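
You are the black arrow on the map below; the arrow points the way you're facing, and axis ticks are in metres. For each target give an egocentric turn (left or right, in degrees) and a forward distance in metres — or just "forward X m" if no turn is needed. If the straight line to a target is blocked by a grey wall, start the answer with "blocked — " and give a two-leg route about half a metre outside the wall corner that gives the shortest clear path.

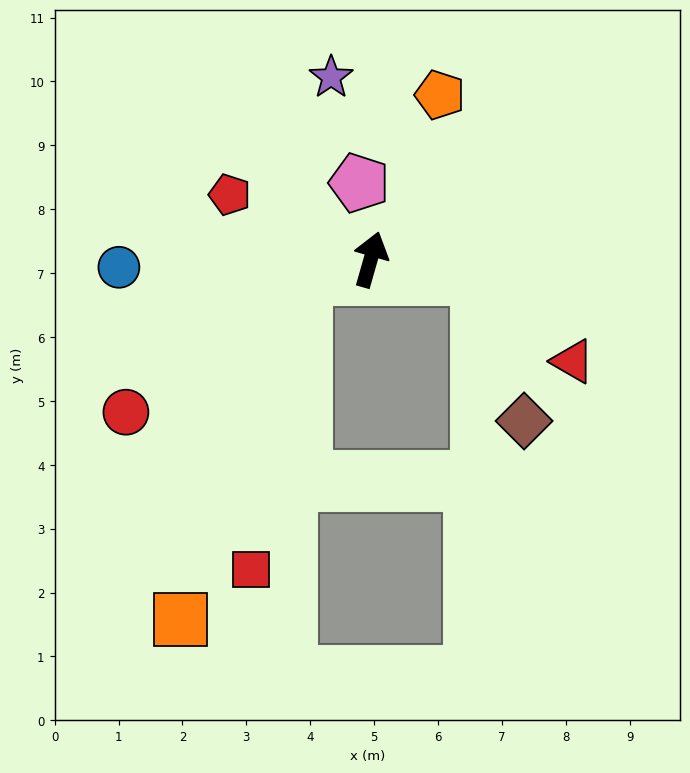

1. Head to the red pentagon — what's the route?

turn left 81°, forward 2.4 m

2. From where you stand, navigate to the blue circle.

turn left 108°, forward 3.9 m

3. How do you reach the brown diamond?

blocked — turn right 84°, forward 1.7 m, then turn right 62°, forward 2.3 m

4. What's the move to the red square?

blocked — turn left 122°, forward 1.1 m, then turn left 63°, forward 4.6 m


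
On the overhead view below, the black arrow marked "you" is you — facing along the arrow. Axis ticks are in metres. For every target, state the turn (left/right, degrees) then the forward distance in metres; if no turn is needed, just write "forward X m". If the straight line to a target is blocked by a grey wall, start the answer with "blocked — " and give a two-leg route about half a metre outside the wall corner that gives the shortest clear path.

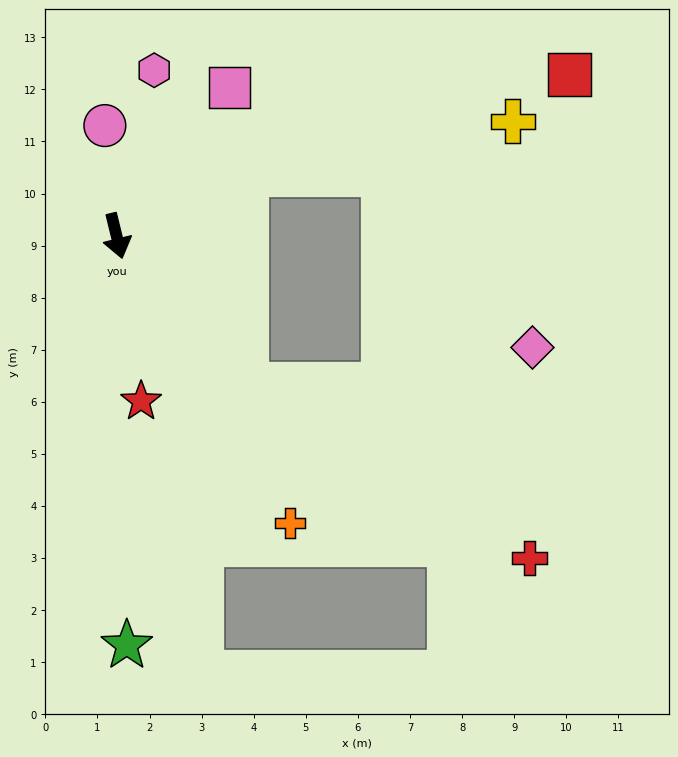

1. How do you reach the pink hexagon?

turn left 153°, forward 3.3 m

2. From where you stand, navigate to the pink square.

turn left 129°, forward 3.6 m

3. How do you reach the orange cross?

turn left 17°, forward 6.4 m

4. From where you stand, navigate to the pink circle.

turn left 172°, forward 2.1 m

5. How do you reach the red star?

turn right 5°, forward 3.2 m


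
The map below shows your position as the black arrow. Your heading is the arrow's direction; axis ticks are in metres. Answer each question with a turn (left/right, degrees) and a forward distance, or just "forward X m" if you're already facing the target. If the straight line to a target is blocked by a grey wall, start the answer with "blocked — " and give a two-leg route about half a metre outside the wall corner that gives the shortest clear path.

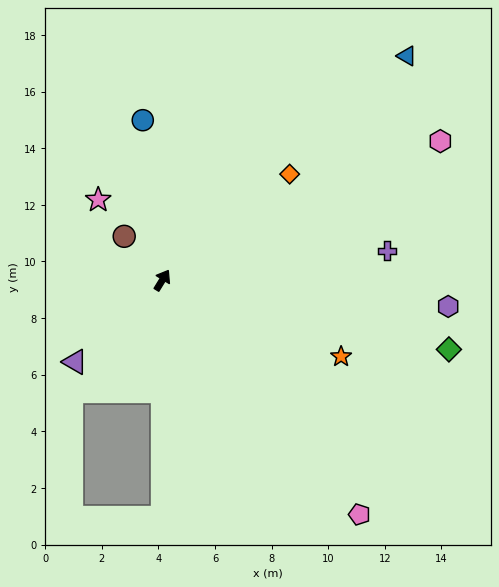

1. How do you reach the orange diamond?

turn right 19°, forward 5.9 m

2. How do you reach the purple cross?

turn right 51°, forward 8.0 m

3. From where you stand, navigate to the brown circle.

turn left 73°, forward 2.1 m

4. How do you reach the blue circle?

turn left 39°, forward 5.7 m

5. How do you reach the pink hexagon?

turn right 32°, forward 11.0 m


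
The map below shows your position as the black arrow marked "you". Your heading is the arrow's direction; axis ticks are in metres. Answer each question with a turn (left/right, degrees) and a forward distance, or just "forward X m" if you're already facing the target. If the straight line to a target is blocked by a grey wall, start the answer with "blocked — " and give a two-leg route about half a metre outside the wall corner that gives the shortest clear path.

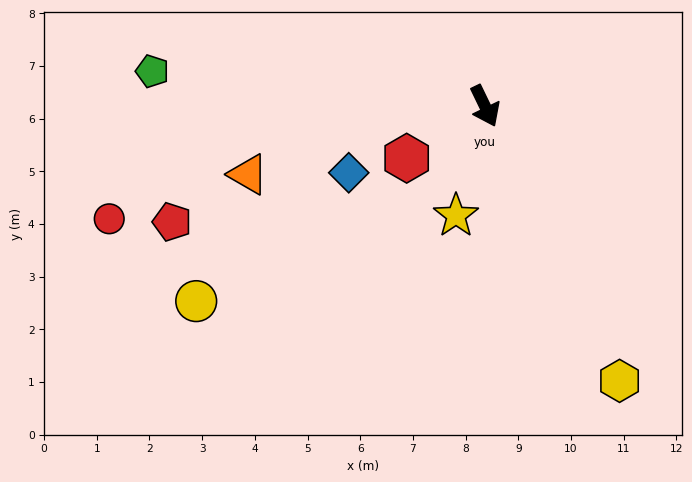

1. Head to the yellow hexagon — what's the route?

forward 5.8 m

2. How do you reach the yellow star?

turn right 41°, forward 2.1 m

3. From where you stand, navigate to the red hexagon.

turn right 82°, forward 1.8 m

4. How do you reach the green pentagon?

turn right 122°, forward 6.3 m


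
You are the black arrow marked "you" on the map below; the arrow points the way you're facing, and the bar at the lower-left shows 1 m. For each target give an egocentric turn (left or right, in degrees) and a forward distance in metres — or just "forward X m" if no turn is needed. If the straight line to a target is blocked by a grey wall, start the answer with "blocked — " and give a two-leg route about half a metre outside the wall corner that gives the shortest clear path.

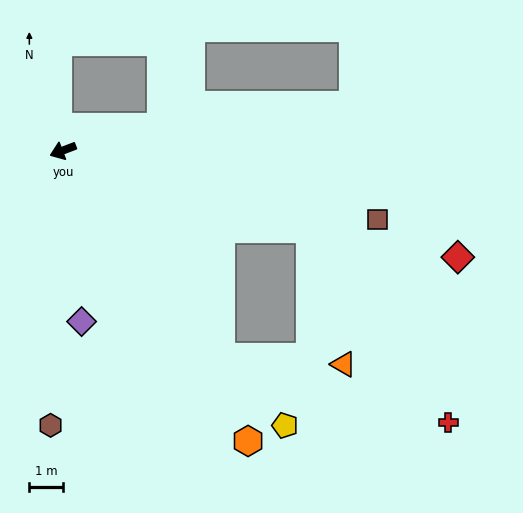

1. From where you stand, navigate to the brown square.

turn left 147°, forward 9.6 m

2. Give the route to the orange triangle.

blocked — turn left 107°, forward 7.8 m, then turn left 49°, forward 3.7 m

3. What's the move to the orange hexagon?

turn left 102°, forward 10.3 m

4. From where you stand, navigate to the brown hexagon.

turn left 67°, forward 8.2 m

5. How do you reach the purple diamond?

turn left 75°, forward 5.2 m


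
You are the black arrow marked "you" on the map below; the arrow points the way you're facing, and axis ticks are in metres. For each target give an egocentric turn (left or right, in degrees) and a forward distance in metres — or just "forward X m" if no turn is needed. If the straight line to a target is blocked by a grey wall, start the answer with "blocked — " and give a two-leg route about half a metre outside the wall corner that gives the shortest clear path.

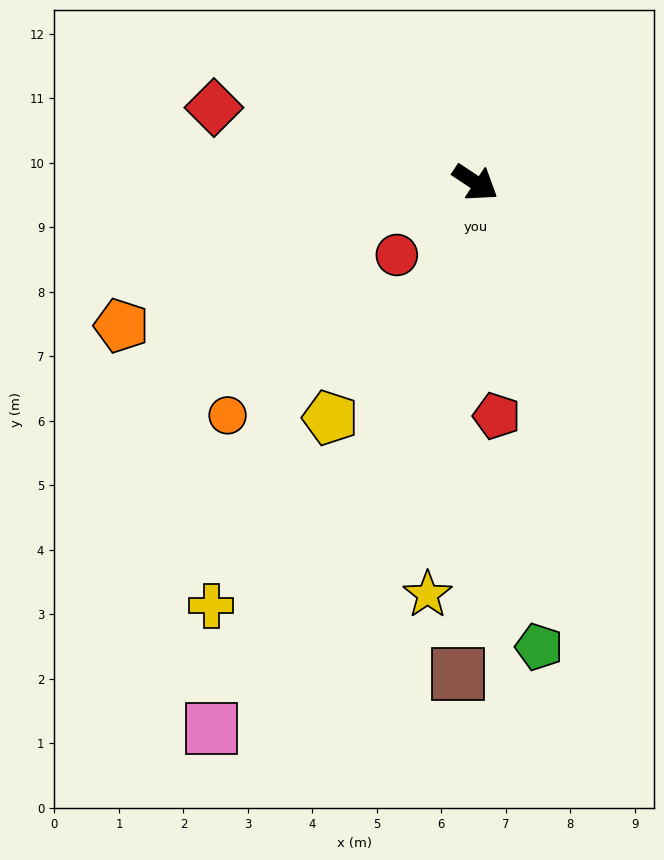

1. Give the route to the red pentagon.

turn right 51°, forward 3.6 m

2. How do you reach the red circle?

turn right 104°, forward 1.7 m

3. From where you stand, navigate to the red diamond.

turn right 162°, forward 4.2 m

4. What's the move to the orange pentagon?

turn right 124°, forward 5.9 m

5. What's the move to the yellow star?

turn right 63°, forward 6.4 m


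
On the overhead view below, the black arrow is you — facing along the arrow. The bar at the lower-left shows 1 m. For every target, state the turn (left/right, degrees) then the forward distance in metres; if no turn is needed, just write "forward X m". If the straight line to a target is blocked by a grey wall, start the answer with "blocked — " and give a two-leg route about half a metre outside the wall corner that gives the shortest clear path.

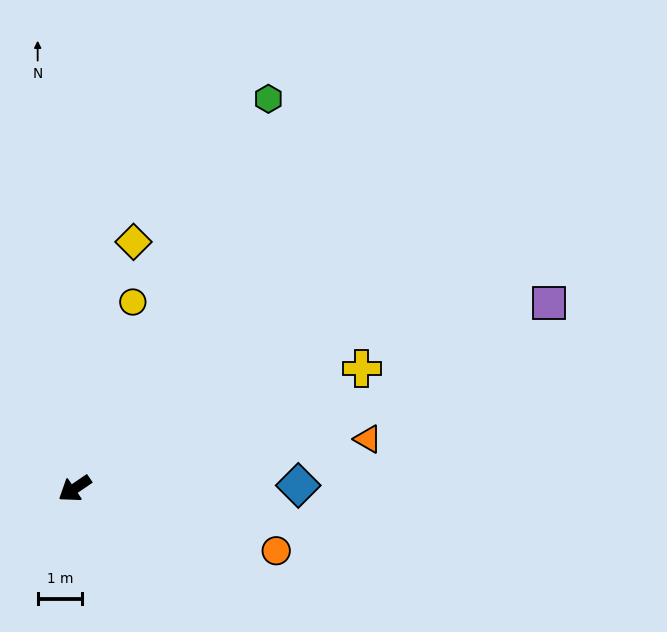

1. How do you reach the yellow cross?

turn left 168°, forward 7.0 m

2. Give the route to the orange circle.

turn left 129°, forward 4.7 m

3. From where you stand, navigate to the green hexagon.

turn right 151°, forward 9.8 m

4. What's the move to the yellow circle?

turn right 142°, forward 4.4 m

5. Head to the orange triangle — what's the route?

turn left 155°, forward 6.7 m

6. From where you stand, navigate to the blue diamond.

turn left 147°, forward 5.0 m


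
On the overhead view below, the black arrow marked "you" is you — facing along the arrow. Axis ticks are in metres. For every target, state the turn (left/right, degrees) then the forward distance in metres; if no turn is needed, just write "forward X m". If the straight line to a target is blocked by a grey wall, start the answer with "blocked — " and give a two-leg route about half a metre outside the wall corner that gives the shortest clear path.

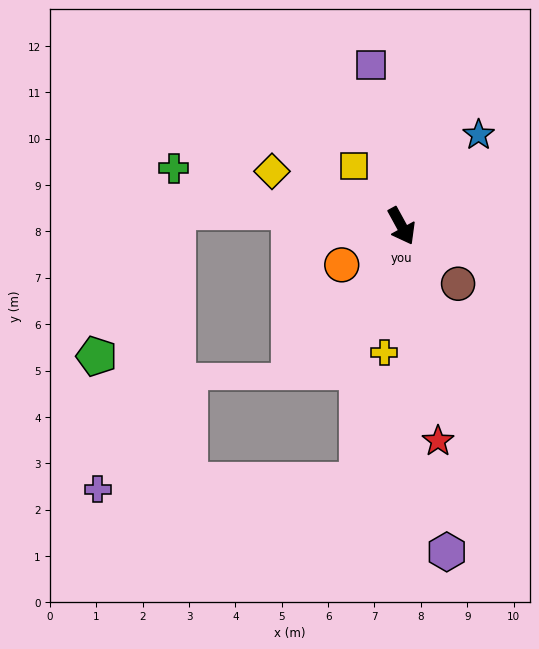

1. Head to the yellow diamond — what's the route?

turn right 142°, forward 3.0 m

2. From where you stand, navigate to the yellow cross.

turn right 36°, forward 2.8 m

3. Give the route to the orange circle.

turn right 86°, forward 1.5 m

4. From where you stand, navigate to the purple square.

turn left 162°, forward 3.5 m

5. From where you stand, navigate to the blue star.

turn left 111°, forward 2.6 m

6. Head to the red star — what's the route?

turn right 19°, forward 4.7 m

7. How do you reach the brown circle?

turn left 16°, forward 1.7 m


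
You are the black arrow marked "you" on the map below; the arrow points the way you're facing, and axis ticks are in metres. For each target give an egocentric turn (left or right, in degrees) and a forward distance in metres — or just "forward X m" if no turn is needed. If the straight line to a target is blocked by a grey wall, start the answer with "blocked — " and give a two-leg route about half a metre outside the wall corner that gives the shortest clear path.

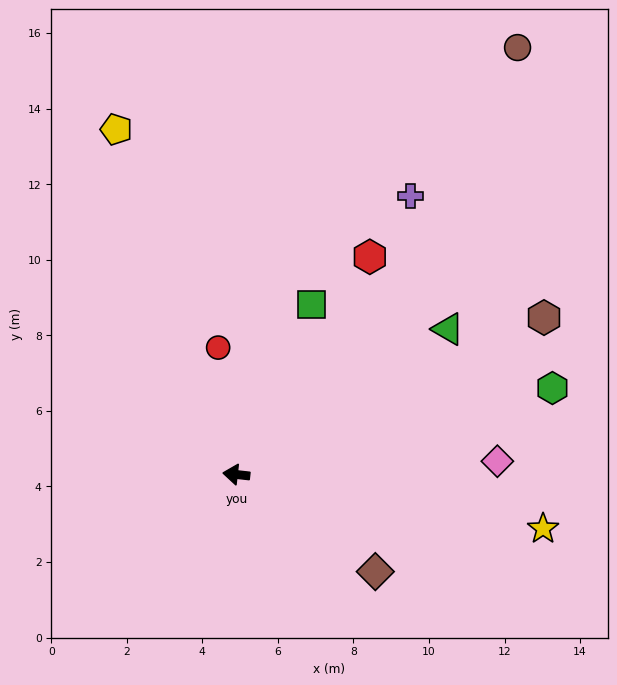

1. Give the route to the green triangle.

turn right 139°, forward 6.8 m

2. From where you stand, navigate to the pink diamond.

turn right 171°, forward 6.9 m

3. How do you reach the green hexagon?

turn right 158°, forward 8.7 m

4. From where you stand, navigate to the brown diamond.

turn left 151°, forward 4.5 m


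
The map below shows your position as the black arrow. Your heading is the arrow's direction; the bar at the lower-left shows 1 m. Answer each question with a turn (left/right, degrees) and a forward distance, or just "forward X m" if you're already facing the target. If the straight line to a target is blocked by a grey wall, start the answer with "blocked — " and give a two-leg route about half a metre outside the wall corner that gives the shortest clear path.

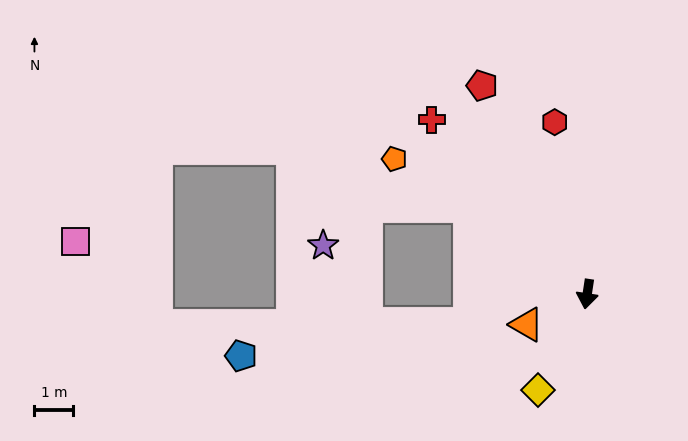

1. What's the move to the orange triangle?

turn right 55°, forward 1.7 m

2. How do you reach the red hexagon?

turn right 161°, forward 4.5 m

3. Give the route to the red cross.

turn right 130°, forward 6.0 m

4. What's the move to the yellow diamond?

turn right 19°, forward 2.8 m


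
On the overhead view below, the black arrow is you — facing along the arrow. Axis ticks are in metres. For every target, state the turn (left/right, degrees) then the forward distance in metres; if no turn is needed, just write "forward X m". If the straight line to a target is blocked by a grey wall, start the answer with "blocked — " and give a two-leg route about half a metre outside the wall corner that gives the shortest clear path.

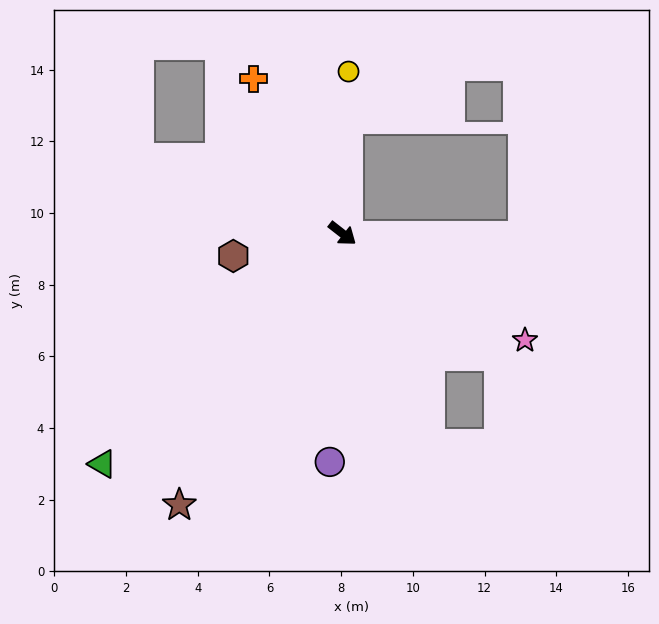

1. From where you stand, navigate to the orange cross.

turn left 158°, forward 5.0 m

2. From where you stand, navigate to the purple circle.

turn right 55°, forward 6.4 m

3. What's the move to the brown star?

turn right 83°, forward 8.8 m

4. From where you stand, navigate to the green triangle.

turn right 98°, forward 9.3 m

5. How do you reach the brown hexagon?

turn right 130°, forward 3.1 m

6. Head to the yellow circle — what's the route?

turn left 126°, forward 4.5 m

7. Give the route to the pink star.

turn left 8°, forward 5.9 m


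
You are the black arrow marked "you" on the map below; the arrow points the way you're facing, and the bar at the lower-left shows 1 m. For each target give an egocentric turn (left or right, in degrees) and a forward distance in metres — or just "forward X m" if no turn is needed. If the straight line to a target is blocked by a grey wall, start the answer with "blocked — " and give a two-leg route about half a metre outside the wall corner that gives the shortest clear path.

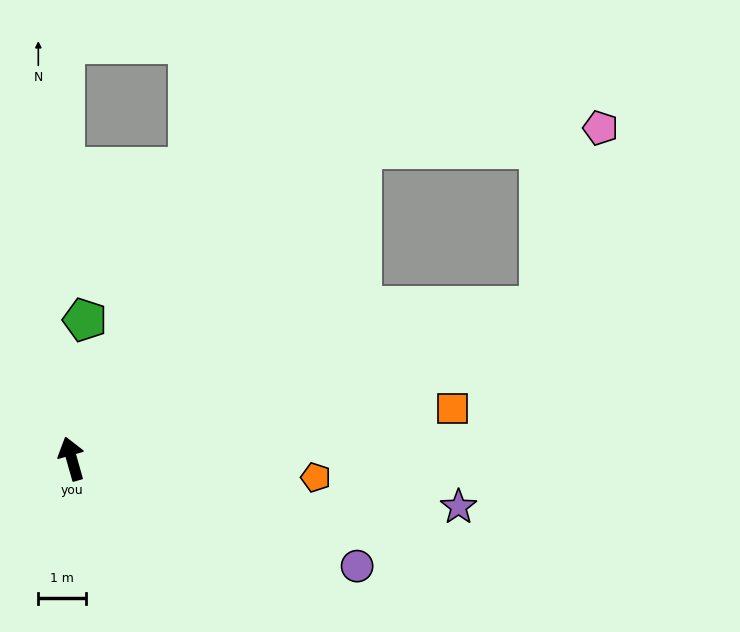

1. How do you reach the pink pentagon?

blocked — turn right 59°, forward 9.0 m, then turn right 42°, forward 5.1 m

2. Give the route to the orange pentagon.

turn right 110°, forward 5.2 m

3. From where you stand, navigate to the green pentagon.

turn right 21°, forward 2.9 m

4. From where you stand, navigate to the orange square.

turn right 98°, forward 8.1 m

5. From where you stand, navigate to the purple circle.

turn right 126°, forward 6.4 m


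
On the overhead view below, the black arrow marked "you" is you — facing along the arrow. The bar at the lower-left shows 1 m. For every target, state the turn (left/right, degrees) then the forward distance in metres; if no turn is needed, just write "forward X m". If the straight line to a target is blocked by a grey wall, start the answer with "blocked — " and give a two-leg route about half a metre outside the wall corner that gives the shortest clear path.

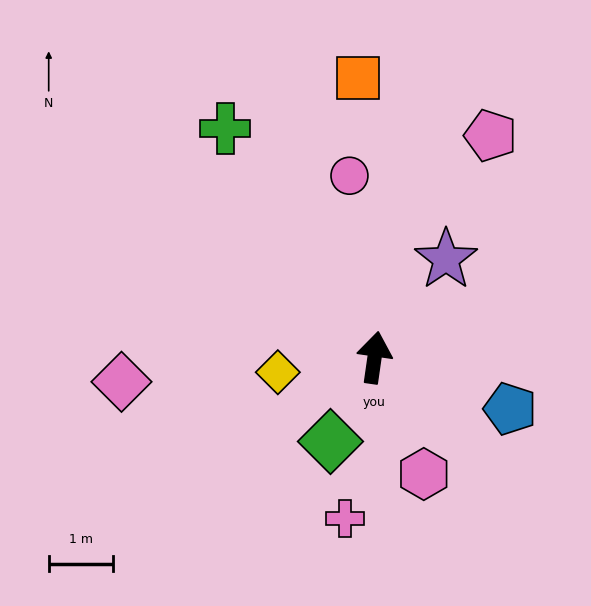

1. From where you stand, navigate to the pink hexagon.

turn right 149°, forward 2.0 m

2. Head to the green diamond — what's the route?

turn left 160°, forward 1.5 m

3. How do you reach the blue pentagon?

turn right 103°, forward 2.3 m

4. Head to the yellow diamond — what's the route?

turn left 107°, forward 1.5 m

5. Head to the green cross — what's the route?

turn left 41°, forward 4.2 m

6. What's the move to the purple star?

turn right 28°, forward 1.9 m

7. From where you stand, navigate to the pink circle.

turn left 16°, forward 2.8 m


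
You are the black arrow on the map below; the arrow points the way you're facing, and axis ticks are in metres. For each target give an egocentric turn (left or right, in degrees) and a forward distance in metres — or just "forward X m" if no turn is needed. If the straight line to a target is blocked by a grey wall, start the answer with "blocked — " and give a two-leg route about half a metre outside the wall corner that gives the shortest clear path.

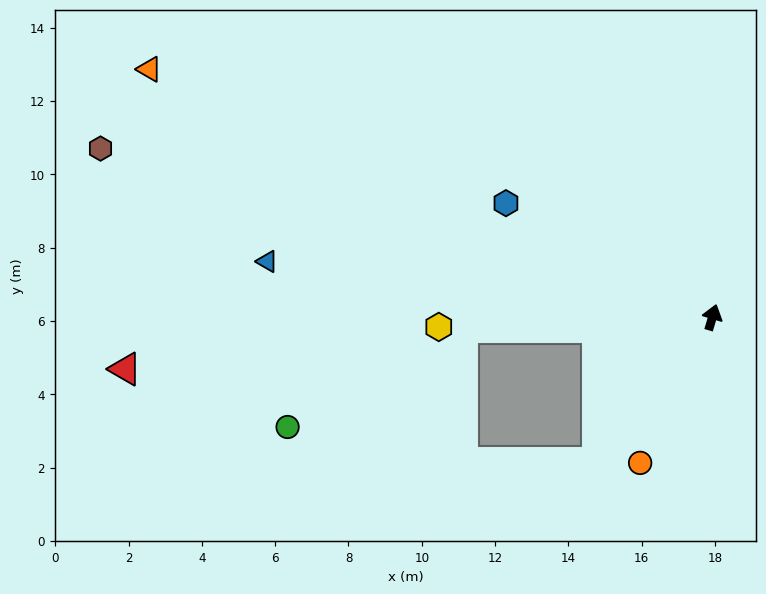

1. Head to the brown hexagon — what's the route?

turn left 91°, forward 17.3 m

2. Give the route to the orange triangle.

turn left 83°, forward 16.8 m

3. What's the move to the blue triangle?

turn left 99°, forward 12.2 m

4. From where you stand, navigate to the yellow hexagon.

turn left 109°, forward 7.5 m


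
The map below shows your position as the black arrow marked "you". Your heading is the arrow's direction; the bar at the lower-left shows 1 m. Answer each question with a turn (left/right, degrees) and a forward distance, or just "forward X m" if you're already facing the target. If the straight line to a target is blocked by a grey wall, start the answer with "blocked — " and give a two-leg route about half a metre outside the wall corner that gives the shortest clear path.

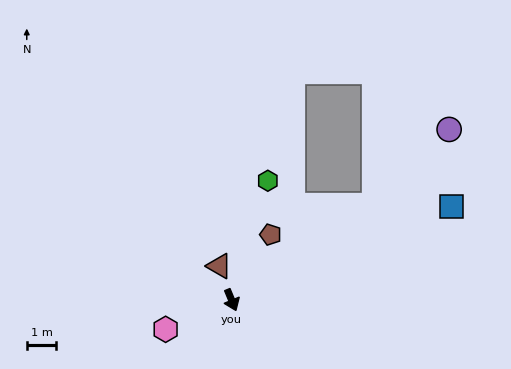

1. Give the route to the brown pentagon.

turn left 127°, forward 2.6 m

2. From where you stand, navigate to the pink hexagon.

turn right 89°, forward 2.4 m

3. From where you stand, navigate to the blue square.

turn left 91°, forward 8.1 m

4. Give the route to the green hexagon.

turn left 141°, forward 4.2 m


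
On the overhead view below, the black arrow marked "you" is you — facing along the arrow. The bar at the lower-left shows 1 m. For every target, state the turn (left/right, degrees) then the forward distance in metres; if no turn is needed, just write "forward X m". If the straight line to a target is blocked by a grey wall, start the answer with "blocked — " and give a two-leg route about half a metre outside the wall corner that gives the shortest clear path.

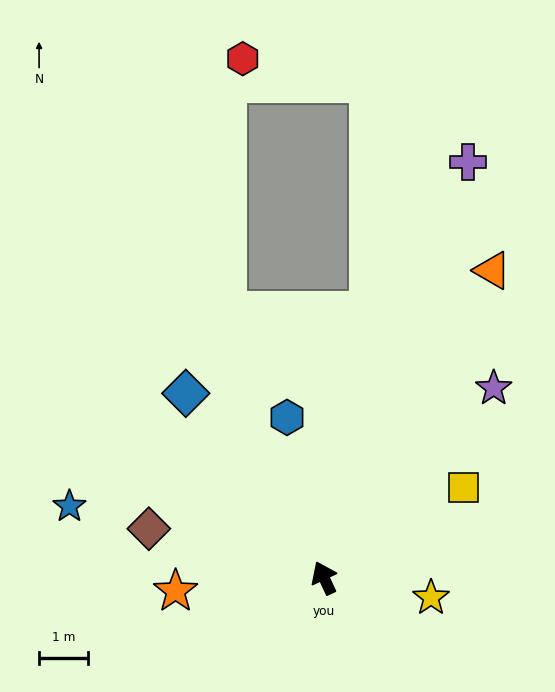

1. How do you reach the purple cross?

turn right 44°, forward 9.0 m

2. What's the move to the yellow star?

turn right 125°, forward 2.2 m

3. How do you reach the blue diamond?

turn left 12°, forward 4.7 m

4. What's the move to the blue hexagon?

turn right 12°, forward 3.4 m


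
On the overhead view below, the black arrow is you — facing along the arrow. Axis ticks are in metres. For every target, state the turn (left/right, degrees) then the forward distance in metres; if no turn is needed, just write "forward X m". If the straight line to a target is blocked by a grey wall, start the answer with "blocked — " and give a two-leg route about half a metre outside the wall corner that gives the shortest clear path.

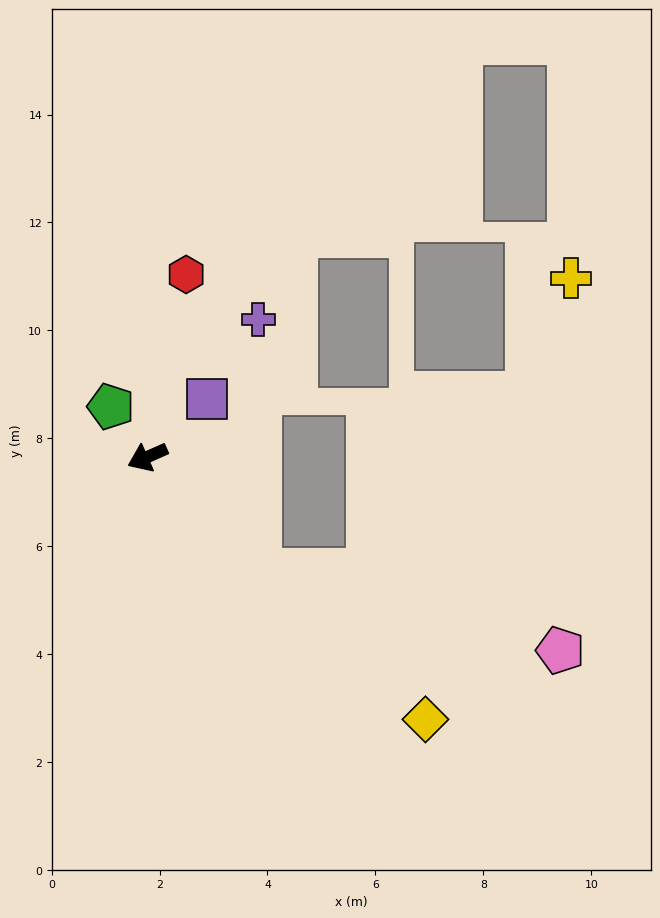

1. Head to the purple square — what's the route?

turn right 160°, forward 1.5 m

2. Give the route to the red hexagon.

turn right 126°, forward 3.5 m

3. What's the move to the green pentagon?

turn right 78°, forward 1.2 m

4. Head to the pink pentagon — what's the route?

blocked — turn left 110°, forward 3.0 m, then turn left 31°, forward 5.8 m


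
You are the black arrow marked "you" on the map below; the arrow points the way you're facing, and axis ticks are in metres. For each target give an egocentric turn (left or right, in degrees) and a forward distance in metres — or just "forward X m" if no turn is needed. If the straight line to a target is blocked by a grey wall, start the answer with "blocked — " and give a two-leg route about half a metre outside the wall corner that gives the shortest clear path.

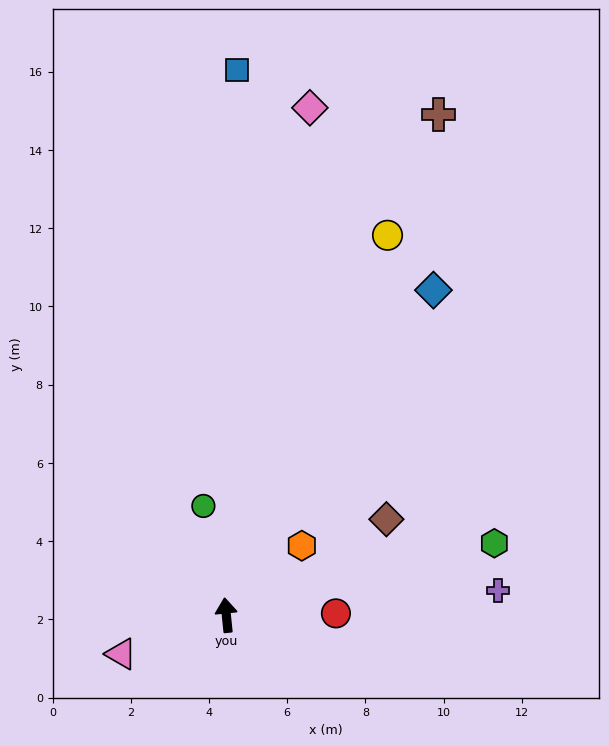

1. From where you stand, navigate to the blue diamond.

turn right 38°, forward 9.9 m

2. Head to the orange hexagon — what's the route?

turn right 53°, forward 2.6 m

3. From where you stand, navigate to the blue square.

turn right 7°, forward 14.0 m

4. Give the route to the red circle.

turn right 95°, forward 2.8 m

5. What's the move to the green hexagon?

turn right 81°, forward 7.1 m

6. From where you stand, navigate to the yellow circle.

turn right 29°, forward 10.6 m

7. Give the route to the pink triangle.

turn left 104°, forward 2.9 m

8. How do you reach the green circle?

turn left 6°, forward 2.9 m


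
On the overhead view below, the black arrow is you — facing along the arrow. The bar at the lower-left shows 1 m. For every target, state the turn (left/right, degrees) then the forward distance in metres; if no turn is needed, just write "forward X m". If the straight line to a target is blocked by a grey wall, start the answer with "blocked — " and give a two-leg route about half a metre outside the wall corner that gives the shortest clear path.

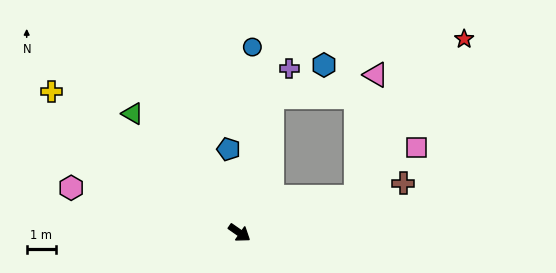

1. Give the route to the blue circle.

turn left 121°, forward 6.4 m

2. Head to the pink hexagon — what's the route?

turn right 160°, forward 6.0 m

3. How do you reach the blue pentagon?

turn left 132°, forward 2.9 m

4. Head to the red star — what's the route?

blocked — turn left 52°, forward 4.2 m, then turn left 39°, forward 6.6 m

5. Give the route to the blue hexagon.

blocked — turn left 111°, forward 4.8 m, then turn right 45°, forward 2.1 m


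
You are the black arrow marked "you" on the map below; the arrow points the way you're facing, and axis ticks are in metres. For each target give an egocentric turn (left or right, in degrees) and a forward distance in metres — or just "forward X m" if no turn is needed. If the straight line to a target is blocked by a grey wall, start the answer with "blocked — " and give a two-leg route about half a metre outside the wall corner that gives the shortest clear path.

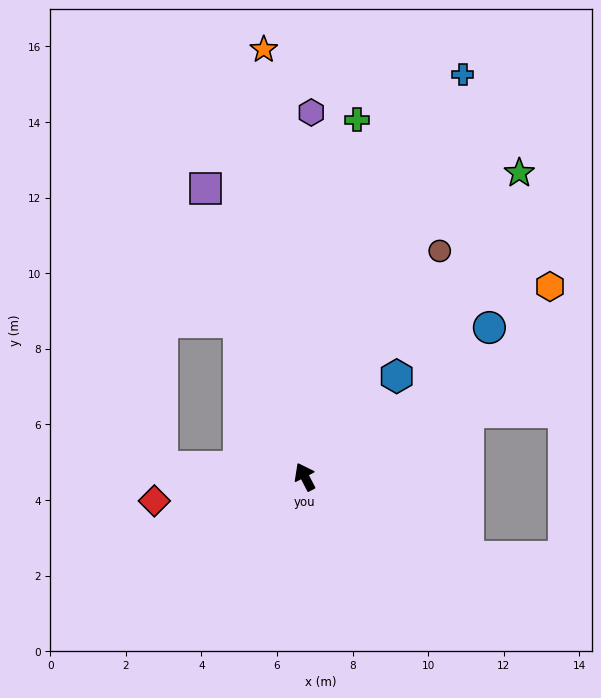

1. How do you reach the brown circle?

turn right 58°, forward 7.0 m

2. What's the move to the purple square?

turn right 8°, forward 8.1 m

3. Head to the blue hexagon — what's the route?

turn right 70°, forward 3.6 m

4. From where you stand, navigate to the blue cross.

turn right 49°, forward 11.4 m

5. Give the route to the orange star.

turn right 22°, forward 11.4 m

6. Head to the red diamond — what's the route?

turn left 72°, forward 4.0 m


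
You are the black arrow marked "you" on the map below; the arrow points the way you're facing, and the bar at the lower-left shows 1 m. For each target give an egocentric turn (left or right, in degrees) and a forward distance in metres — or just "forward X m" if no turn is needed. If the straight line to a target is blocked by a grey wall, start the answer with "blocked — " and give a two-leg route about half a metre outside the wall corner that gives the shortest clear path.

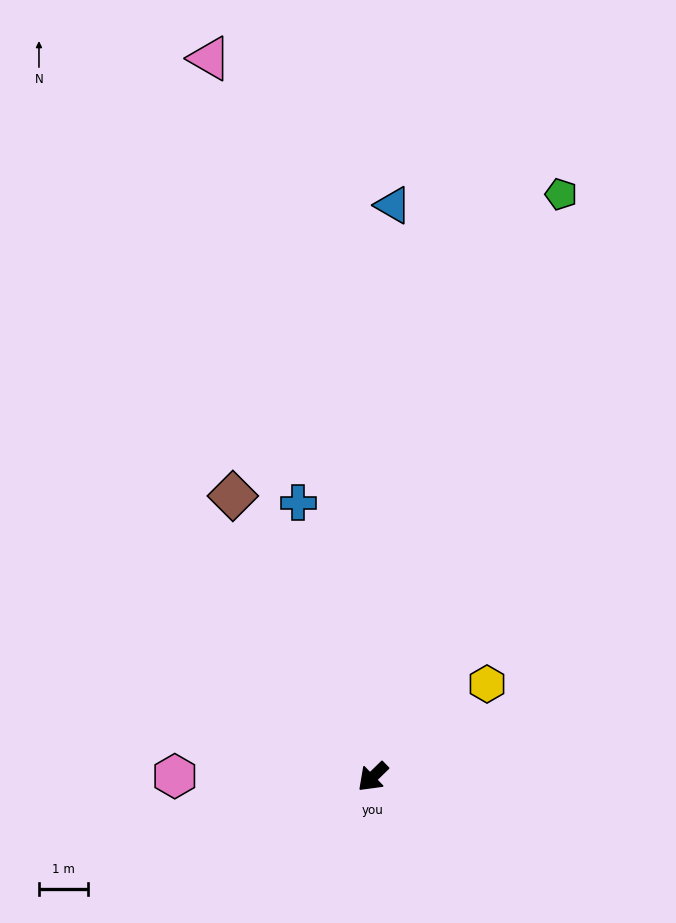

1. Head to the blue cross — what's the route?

turn right 119°, forward 5.8 m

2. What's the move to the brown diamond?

turn right 108°, forward 6.4 m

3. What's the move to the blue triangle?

turn right 136°, forward 11.7 m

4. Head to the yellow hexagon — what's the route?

turn left 175°, forward 3.0 m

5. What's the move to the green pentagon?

turn right 152°, forward 12.5 m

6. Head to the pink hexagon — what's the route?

turn right 44°, forward 4.0 m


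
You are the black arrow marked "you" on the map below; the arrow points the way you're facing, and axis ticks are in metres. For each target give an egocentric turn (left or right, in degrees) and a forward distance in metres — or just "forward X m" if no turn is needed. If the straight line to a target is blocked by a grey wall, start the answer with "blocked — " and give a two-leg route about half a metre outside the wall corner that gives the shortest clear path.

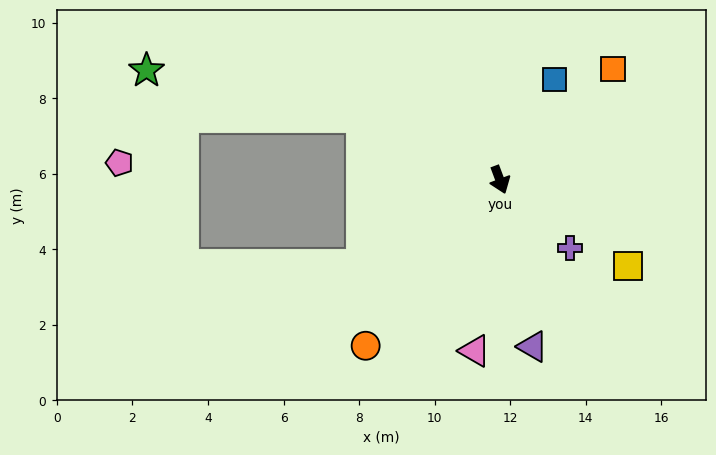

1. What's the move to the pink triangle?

turn right 29°, forward 4.6 m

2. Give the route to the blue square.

turn left 131°, forward 3.0 m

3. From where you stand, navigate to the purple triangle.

turn right 9°, forward 4.5 m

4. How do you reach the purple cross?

turn left 25°, forward 2.6 m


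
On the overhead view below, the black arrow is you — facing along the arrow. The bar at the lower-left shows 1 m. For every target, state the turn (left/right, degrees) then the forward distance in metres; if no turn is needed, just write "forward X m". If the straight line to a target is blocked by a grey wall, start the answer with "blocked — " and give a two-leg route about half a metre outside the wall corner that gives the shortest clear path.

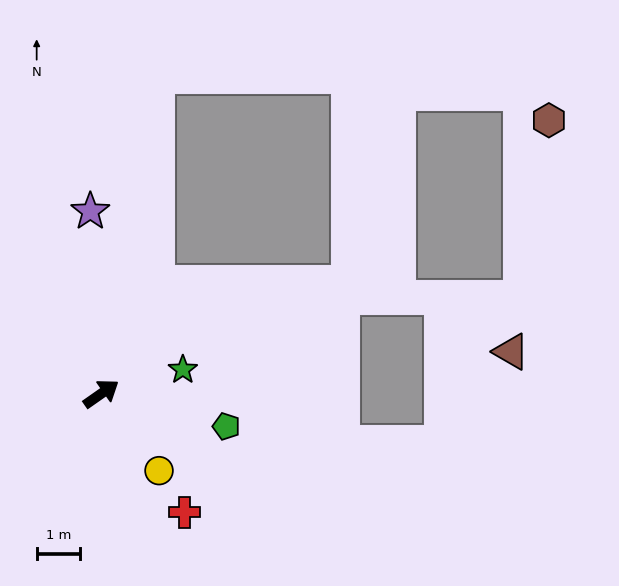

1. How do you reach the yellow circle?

turn right 88°, forward 2.2 m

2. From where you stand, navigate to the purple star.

turn left 58°, forward 4.2 m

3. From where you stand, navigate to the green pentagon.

turn right 50°, forward 3.0 m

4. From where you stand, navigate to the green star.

turn right 19°, forward 1.9 m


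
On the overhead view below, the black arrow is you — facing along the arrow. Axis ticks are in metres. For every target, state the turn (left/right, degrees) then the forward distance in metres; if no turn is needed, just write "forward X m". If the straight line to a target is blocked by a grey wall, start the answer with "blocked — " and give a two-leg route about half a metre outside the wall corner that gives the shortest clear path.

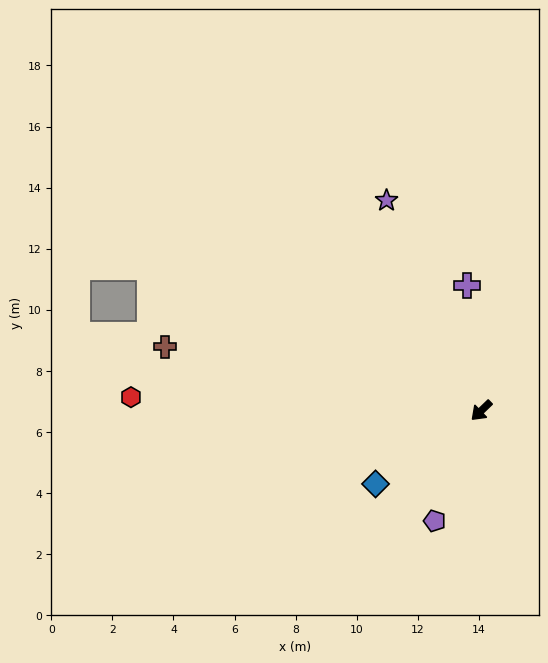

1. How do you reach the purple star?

turn right 110°, forward 7.5 m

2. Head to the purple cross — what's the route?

turn right 127°, forward 4.1 m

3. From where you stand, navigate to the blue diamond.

turn right 9°, forward 4.2 m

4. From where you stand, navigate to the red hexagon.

turn right 46°, forward 11.5 m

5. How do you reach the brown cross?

turn right 55°, forward 10.6 m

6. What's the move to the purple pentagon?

turn left 23°, forward 3.9 m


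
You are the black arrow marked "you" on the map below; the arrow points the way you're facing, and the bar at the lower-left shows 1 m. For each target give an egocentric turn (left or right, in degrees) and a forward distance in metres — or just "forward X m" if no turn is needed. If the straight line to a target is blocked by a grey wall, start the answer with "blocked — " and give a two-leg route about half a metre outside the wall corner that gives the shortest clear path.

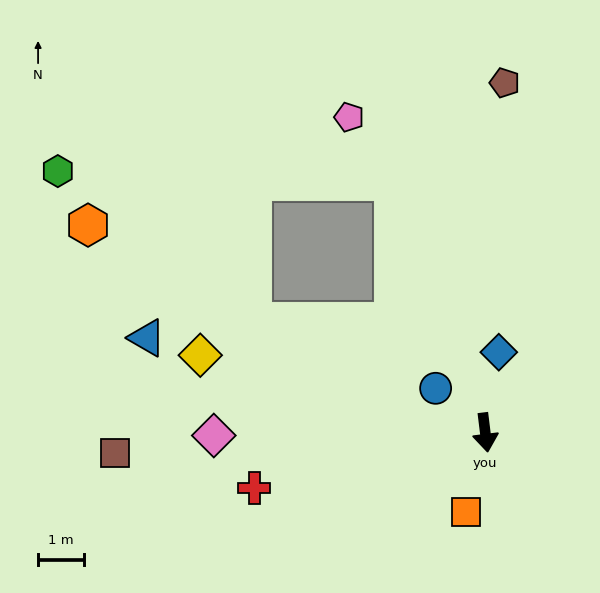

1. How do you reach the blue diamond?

turn left 163°, forward 1.8 m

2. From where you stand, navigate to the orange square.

turn right 21°, forward 1.8 m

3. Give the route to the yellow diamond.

turn right 112°, forward 6.4 m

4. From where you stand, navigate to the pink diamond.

turn right 96°, forward 5.9 m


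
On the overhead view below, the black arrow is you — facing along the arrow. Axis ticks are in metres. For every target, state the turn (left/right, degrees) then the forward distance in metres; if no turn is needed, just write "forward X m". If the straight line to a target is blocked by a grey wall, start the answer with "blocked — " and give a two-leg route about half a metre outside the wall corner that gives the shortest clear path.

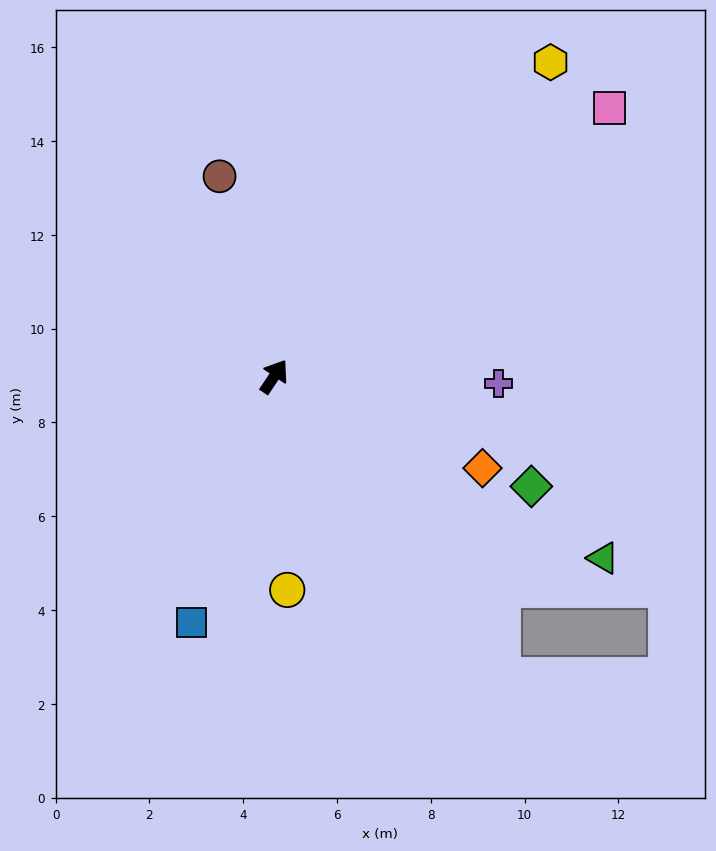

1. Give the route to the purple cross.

turn right 58°, forward 4.8 m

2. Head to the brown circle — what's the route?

turn left 49°, forward 4.4 m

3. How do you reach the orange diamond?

turn right 80°, forward 4.9 m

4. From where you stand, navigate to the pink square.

turn right 18°, forward 9.2 m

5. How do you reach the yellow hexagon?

turn right 7°, forward 8.9 m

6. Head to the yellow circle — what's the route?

turn right 143°, forward 4.6 m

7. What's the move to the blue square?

turn right 165°, forward 5.5 m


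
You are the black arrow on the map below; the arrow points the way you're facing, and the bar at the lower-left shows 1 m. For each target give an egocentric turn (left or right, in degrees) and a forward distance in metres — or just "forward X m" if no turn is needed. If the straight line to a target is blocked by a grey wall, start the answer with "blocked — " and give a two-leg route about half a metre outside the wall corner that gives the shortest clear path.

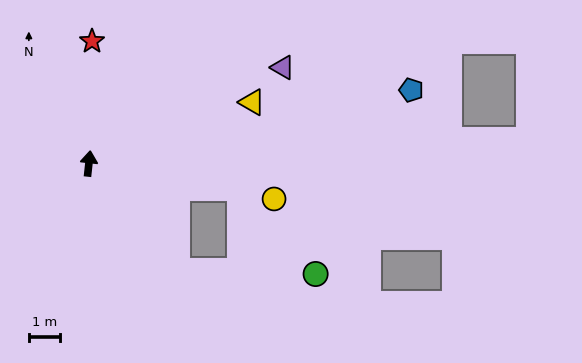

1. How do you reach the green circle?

blocked — turn right 93°, forward 5.0 m, then turn right 39°, forward 3.7 m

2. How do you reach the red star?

turn left 5°, forward 4.0 m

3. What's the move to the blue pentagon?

turn right 71°, forward 10.8 m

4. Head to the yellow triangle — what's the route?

turn right 63°, forward 5.7 m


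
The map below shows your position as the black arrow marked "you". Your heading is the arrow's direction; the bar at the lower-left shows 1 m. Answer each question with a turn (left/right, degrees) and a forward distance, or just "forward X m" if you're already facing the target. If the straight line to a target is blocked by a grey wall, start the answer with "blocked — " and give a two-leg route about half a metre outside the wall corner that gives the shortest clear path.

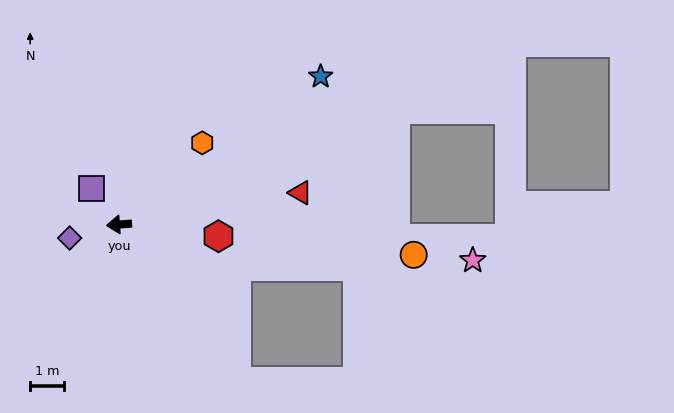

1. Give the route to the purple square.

turn right 57°, forward 1.4 m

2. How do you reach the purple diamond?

turn left 11°, forward 1.5 m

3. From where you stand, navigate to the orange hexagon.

turn right 140°, forward 3.5 m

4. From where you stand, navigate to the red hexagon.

turn left 169°, forward 3.0 m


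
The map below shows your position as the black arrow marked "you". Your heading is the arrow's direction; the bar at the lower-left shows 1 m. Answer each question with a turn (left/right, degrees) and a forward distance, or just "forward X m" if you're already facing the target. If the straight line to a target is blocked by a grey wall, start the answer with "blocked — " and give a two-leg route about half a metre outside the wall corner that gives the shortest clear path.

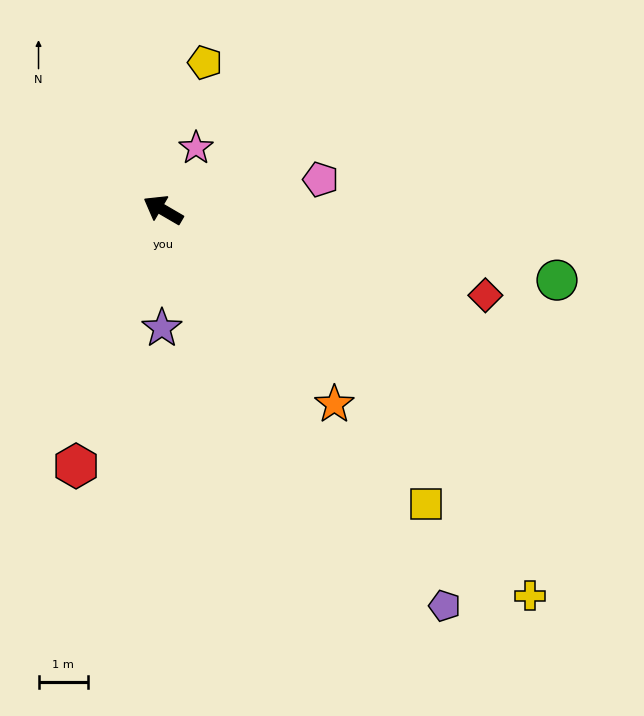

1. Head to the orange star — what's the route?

turn left 162°, forward 5.3 m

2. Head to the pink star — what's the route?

turn right 88°, forward 1.4 m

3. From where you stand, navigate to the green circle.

turn right 160°, forward 8.2 m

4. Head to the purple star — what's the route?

turn left 120°, forward 2.4 m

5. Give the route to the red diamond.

turn right 165°, forward 6.8 m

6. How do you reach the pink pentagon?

turn right 139°, forward 3.3 m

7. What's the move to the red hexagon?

turn left 101°, forward 5.5 m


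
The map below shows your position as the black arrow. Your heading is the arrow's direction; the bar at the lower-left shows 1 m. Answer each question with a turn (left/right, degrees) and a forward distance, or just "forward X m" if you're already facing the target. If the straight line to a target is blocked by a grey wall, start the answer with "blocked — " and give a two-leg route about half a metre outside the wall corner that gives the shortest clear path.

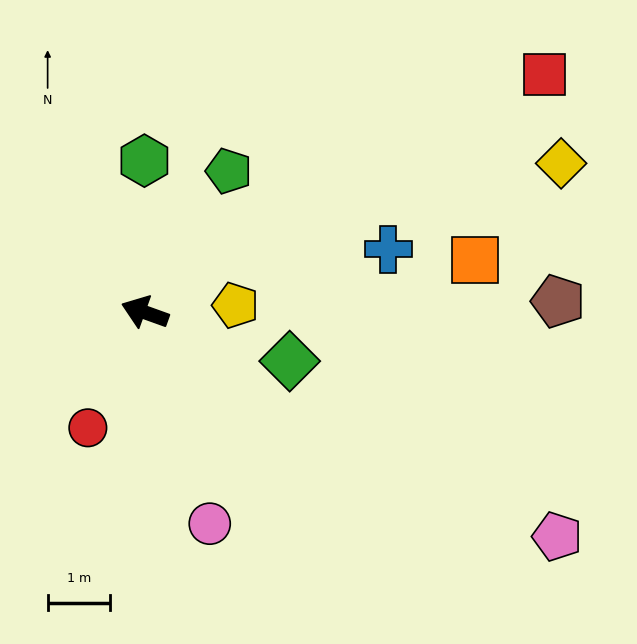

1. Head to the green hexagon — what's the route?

turn right 70°, forward 2.4 m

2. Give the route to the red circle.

turn left 83°, forward 2.1 m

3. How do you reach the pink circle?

turn left 127°, forward 3.5 m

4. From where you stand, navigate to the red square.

turn right 129°, forward 7.4 m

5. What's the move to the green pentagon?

turn right 101°, forward 2.6 m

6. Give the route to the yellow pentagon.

turn right 156°, forward 1.5 m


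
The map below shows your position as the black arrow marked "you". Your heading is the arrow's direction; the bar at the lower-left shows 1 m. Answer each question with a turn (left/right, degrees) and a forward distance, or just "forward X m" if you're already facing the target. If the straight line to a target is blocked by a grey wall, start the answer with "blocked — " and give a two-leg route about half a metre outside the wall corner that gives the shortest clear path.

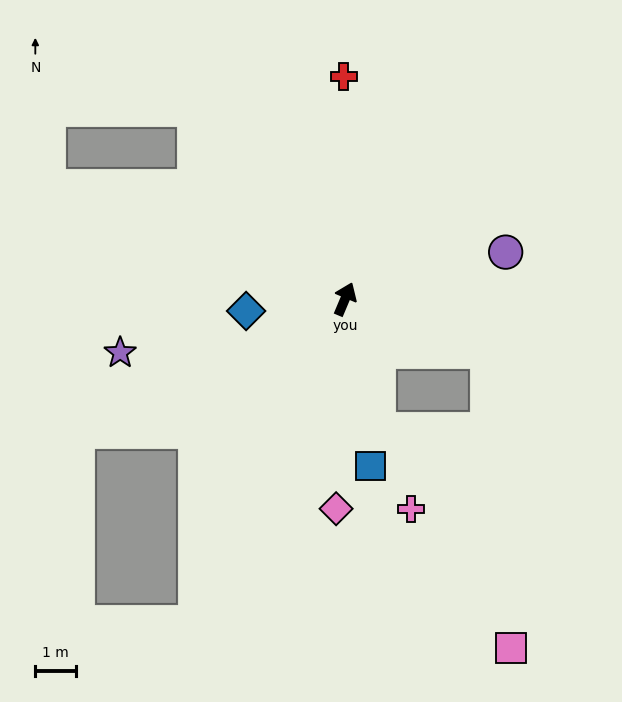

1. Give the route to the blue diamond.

turn left 120°, forward 2.5 m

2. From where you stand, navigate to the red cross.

turn left 23°, forward 5.5 m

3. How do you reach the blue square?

turn right 149°, forward 4.2 m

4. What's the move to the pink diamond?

turn right 160°, forward 5.2 m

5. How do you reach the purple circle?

turn right 51°, forward 4.2 m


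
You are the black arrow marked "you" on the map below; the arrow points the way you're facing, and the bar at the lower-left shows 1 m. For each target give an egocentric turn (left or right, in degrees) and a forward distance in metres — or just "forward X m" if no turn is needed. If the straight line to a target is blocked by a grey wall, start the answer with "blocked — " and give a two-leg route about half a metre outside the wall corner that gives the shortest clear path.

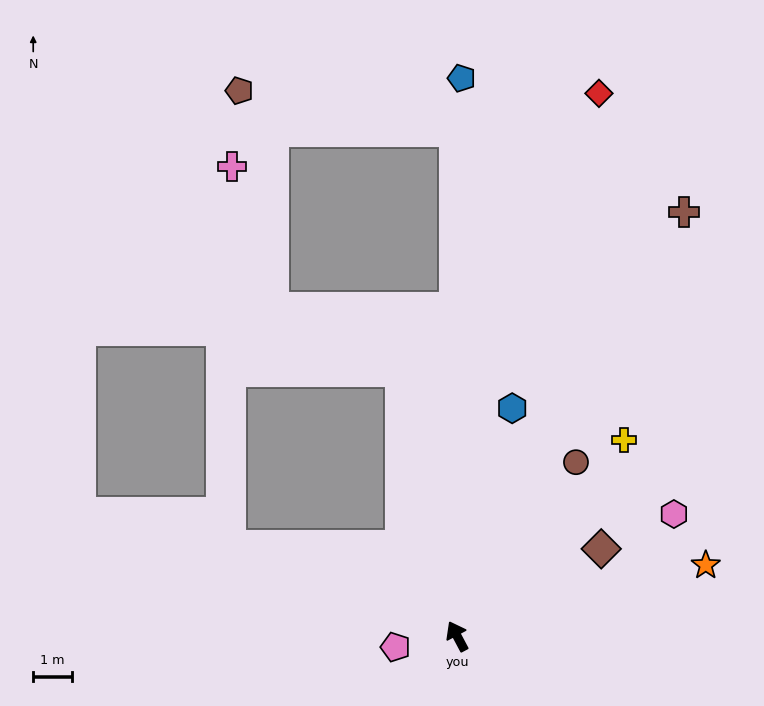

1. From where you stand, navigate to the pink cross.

blocked — turn left 41°, forward 6.4 m, then turn right 69°, forward 9.9 m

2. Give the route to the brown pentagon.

blocked — turn right 28°, forward 13.1 m, then turn left 80°, forward 5.7 m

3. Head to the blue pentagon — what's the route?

turn right 28°, forward 14.5 m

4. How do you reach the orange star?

turn right 102°, forward 6.7 m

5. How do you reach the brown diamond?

turn right 87°, forward 4.4 m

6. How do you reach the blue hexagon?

turn right 42°, forward 6.1 m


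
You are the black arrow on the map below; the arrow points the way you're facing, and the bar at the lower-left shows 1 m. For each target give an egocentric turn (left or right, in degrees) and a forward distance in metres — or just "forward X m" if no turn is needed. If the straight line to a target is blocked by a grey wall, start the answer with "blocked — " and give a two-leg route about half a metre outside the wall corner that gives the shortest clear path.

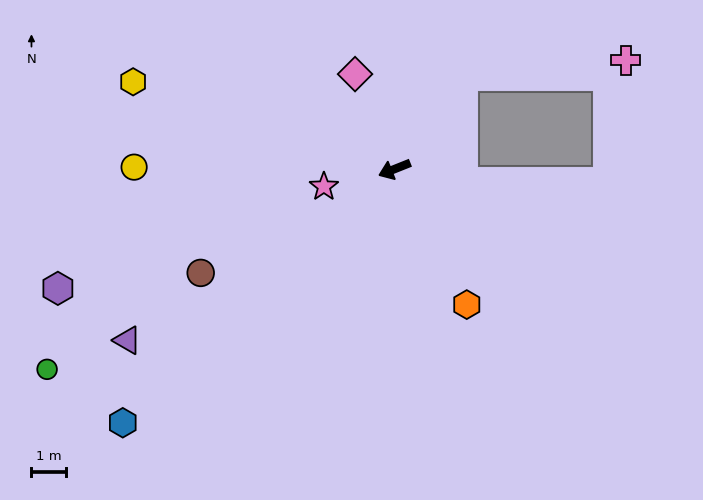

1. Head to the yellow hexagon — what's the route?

turn right 40°, forward 7.9 m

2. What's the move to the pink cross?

blocked — turn right 149°, forward 3.3 m, then turn right 47°, forward 4.7 m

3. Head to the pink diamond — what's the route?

turn right 89°, forward 3.0 m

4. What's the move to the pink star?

turn right 8°, forward 2.1 m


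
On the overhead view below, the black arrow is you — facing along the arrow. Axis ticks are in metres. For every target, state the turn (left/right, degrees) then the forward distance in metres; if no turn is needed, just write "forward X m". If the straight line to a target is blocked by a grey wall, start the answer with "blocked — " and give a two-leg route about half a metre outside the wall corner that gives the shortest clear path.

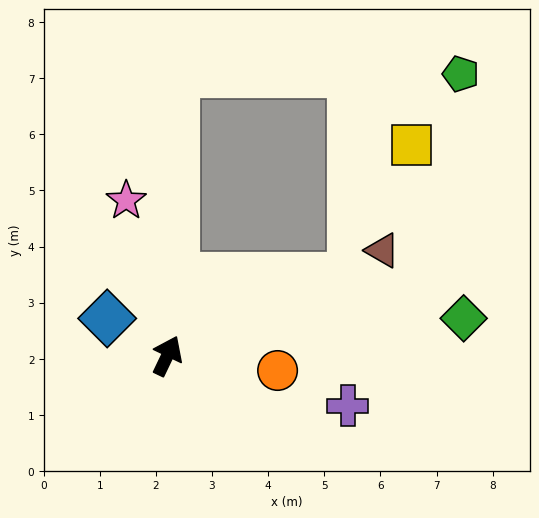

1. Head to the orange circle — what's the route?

turn right 72°, forward 2.0 m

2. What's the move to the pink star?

turn left 40°, forward 2.9 m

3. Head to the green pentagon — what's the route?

blocked — turn left 24°, forward 5.0 m, then turn right 89°, forward 5.1 m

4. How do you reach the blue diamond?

turn left 84°, forward 1.3 m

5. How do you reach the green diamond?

turn right 57°, forward 5.3 m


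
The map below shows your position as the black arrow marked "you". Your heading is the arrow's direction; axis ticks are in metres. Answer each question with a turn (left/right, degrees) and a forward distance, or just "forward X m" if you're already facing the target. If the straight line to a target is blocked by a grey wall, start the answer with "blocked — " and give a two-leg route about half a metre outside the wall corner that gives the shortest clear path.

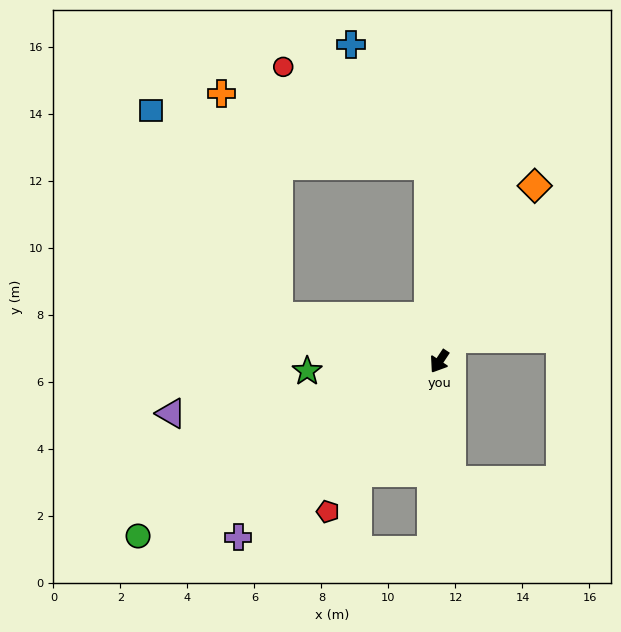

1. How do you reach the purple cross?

turn right 15°, forward 8.0 m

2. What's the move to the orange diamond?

turn right 175°, forward 6.0 m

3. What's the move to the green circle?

turn right 26°, forward 10.4 m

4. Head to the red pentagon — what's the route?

turn right 3°, forward 5.6 m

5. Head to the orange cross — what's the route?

blocked — turn right 72°, forward 5.0 m, then turn right 60°, forward 6.9 m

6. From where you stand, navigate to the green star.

turn right 52°, forward 4.0 m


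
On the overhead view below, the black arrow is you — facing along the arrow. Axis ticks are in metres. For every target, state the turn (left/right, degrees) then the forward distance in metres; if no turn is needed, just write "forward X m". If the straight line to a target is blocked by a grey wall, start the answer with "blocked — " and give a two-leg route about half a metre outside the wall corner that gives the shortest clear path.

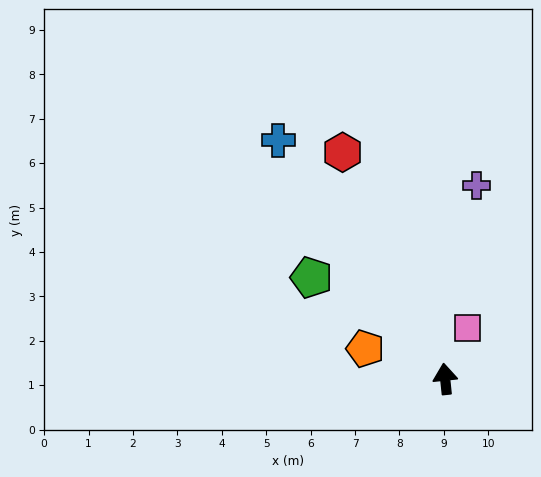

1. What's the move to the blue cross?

turn left 29°, forward 6.6 m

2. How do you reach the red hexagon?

turn left 18°, forward 5.6 m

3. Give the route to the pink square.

turn right 29°, forward 1.2 m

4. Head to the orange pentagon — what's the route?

turn left 63°, forward 1.9 m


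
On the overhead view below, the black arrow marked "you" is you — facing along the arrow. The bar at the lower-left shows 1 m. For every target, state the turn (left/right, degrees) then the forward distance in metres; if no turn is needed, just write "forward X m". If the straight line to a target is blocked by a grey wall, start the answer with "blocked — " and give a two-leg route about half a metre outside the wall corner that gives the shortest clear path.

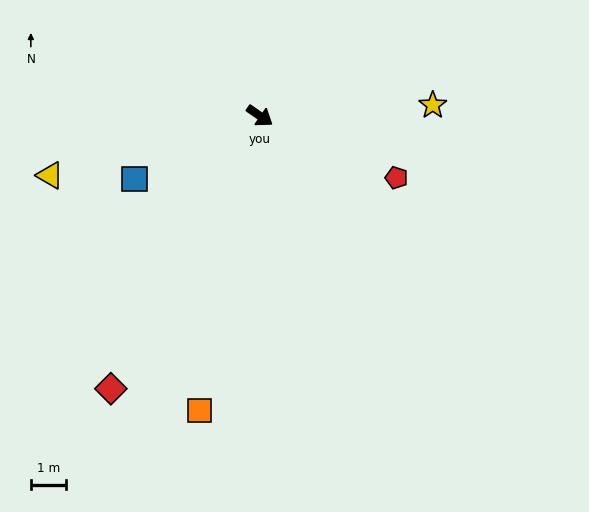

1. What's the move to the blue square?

turn right 118°, forward 4.0 m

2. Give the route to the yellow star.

turn left 38°, forward 4.9 m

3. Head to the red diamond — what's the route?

turn right 84°, forward 8.8 m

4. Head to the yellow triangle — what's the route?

turn right 129°, forward 6.2 m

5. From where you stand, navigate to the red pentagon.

turn left 10°, forward 4.2 m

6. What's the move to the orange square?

turn right 67°, forward 8.5 m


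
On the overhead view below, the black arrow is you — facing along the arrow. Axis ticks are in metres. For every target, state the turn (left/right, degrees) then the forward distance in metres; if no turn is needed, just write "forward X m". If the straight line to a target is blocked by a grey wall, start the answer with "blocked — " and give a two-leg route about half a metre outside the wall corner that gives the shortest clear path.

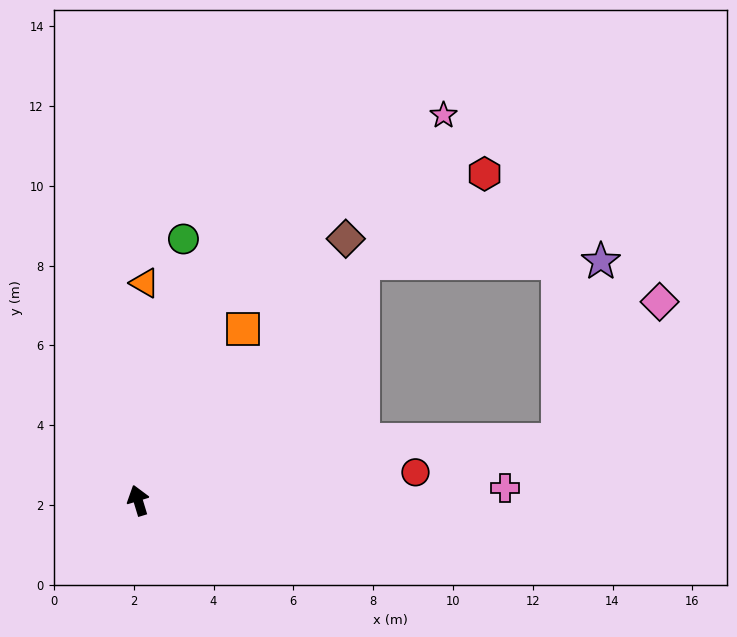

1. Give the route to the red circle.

turn right 101°, forward 7.0 m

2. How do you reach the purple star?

blocked — turn right 60°, forward 8.2 m, then turn right 46°, forward 6.0 m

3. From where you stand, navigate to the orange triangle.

turn right 19°, forward 5.5 m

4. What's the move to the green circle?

turn right 27°, forward 6.6 m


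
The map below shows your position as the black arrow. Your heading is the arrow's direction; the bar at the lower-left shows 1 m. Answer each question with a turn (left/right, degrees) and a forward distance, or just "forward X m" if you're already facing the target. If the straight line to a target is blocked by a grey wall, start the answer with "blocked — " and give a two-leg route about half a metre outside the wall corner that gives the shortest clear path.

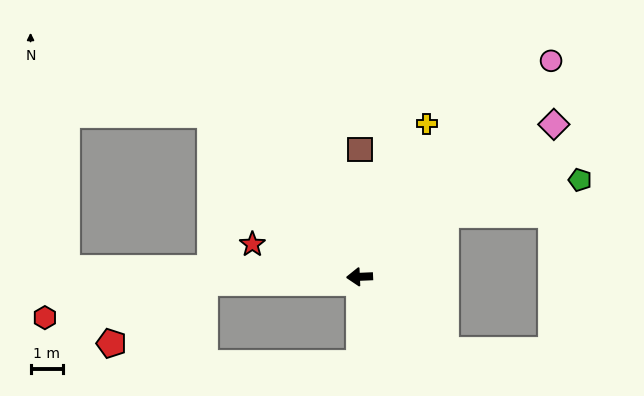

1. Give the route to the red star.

turn right 19°, forward 3.5 m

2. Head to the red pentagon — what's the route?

blocked — forward 4.8 m, then turn left 31°, forward 3.4 m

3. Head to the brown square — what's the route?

turn right 93°, forward 3.9 m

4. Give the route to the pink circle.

turn right 134°, forward 8.9 m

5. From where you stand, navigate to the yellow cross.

turn right 116°, forward 5.2 m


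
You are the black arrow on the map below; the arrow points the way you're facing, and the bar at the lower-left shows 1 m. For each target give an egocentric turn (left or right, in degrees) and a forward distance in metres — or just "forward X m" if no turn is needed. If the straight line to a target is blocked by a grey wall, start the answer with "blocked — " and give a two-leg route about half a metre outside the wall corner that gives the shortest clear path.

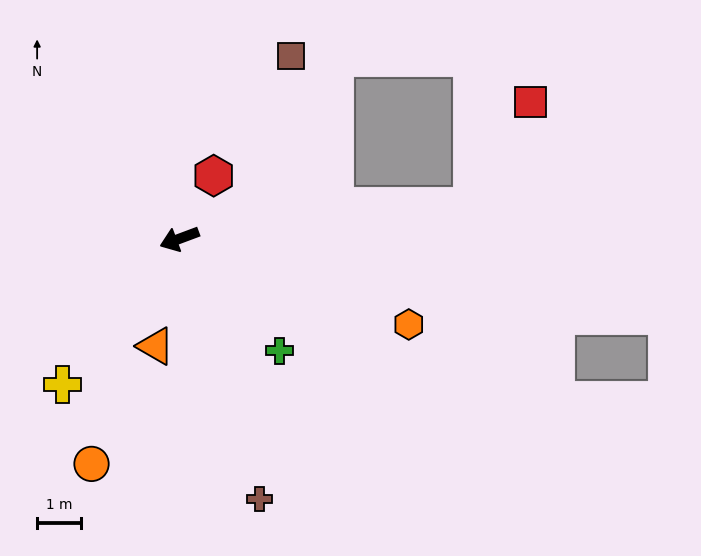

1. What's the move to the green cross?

turn left 111°, forward 3.4 m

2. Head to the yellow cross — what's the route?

turn left 31°, forward 4.3 m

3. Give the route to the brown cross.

turn left 87°, forward 6.2 m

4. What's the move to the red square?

blocked — turn left 166°, forward 6.7 m, then turn left 54°, forward 2.7 m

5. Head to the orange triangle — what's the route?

turn left 57°, forward 2.5 m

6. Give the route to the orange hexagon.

turn left 139°, forward 5.6 m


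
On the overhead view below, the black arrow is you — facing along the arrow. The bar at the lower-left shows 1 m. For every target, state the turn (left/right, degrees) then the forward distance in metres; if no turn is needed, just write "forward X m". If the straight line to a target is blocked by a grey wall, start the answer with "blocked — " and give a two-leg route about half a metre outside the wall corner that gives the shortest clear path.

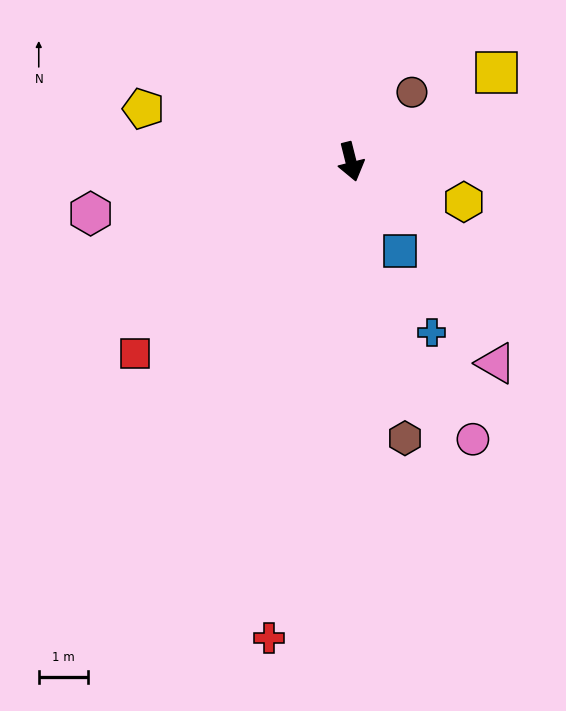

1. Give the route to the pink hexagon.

turn right 93°, forward 5.4 m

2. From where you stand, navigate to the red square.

turn right 63°, forward 5.9 m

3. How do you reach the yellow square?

turn left 108°, forward 3.5 m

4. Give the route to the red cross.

turn right 24°, forward 9.9 m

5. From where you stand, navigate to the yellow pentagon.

turn right 118°, forward 4.4 m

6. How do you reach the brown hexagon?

turn right 3°, forward 5.8 m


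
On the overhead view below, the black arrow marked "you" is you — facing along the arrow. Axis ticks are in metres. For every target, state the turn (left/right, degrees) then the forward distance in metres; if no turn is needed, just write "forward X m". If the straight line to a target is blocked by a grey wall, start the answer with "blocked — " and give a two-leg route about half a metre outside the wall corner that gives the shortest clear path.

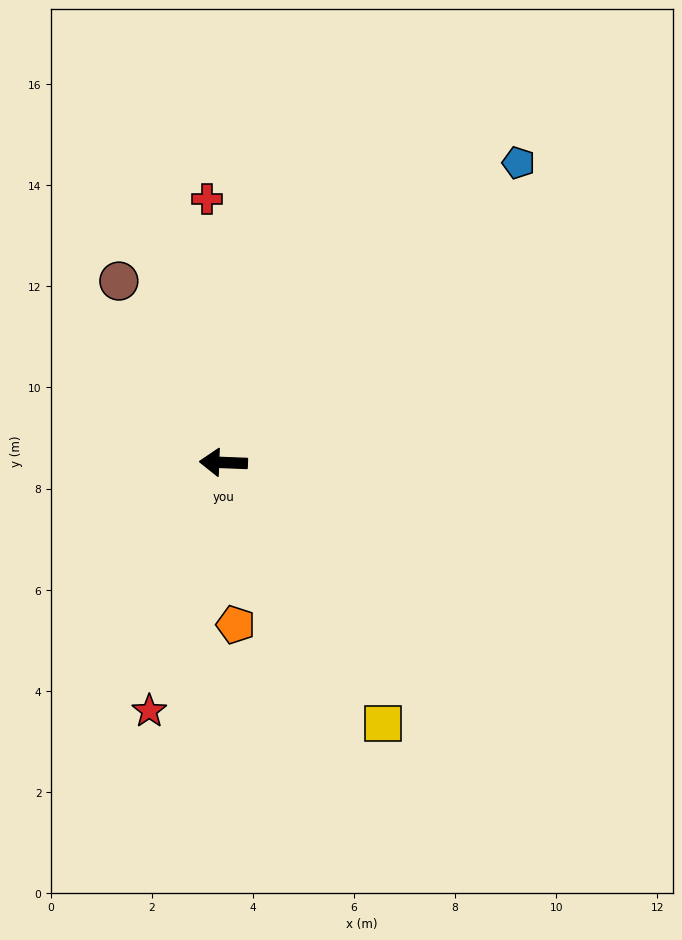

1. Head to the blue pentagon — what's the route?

turn right 132°, forward 8.3 m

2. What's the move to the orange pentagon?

turn left 97°, forward 3.2 m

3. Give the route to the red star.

turn left 76°, forward 5.1 m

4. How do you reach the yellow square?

turn left 124°, forward 6.1 m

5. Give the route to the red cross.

turn right 84°, forward 5.2 m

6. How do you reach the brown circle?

turn right 58°, forward 4.1 m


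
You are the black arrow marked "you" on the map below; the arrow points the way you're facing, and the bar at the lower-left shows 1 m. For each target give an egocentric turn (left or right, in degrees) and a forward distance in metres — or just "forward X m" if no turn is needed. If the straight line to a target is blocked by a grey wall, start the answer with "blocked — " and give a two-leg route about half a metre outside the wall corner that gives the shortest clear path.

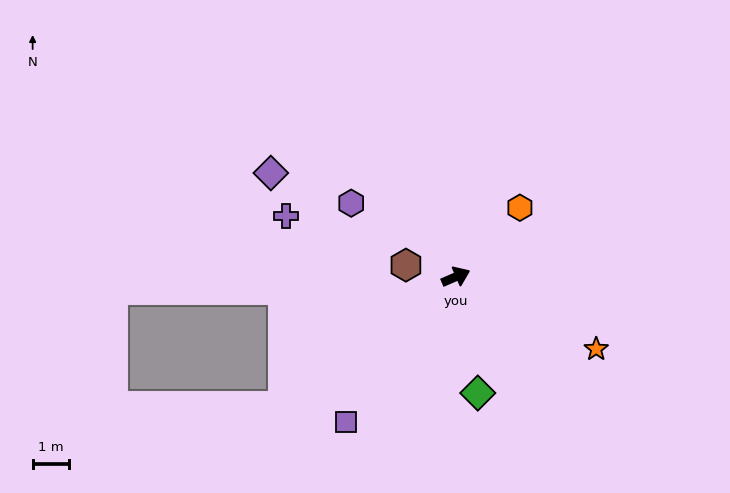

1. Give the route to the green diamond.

turn right 103°, forward 3.2 m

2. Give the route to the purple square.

turn right 150°, forward 5.0 m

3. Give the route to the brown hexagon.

turn left 143°, forward 1.4 m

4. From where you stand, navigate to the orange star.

turn right 51°, forward 4.3 m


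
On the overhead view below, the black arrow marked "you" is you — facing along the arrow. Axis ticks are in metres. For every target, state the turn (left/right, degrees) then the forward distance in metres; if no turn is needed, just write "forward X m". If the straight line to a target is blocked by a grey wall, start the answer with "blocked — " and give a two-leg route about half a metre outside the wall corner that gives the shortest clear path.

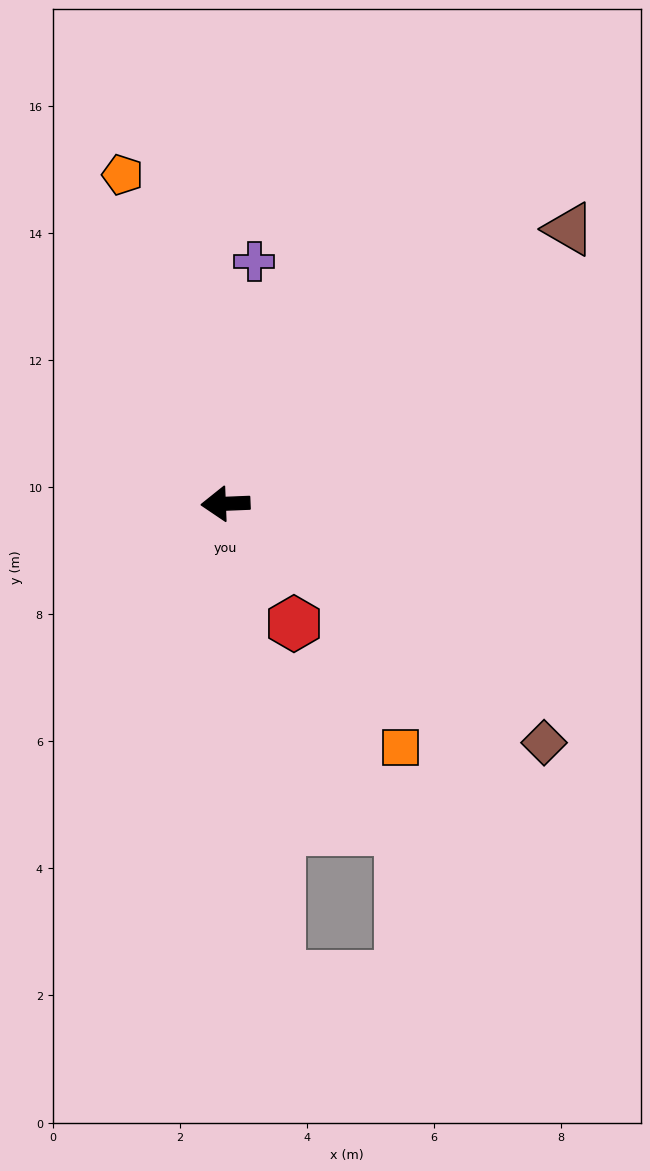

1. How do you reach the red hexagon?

turn left 117°, forward 2.2 m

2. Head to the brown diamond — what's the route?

turn left 141°, forward 6.3 m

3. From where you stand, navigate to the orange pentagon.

turn right 75°, forward 5.4 m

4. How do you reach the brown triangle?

turn right 144°, forward 6.9 m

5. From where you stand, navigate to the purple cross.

turn right 99°, forward 3.8 m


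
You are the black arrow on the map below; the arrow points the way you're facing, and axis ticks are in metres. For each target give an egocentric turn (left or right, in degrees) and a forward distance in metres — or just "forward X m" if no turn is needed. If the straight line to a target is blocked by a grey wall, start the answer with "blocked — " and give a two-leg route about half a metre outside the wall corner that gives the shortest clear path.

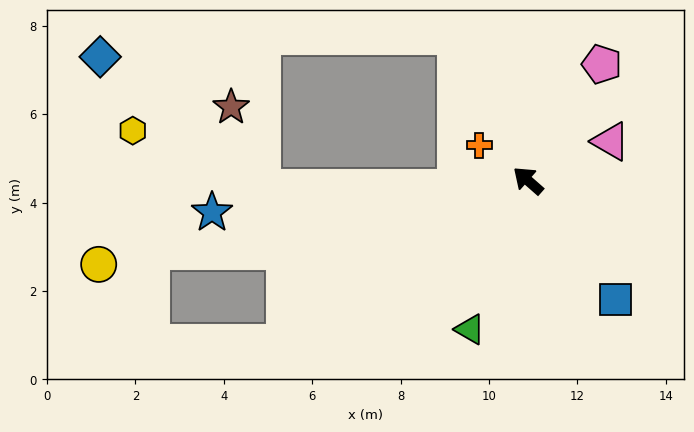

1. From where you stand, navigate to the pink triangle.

turn right 113°, forward 2.1 m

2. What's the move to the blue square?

turn left 168°, forward 3.3 m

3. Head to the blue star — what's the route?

turn left 47°, forward 7.2 m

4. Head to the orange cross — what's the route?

turn left 5°, forward 1.4 m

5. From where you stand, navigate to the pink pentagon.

turn right 81°, forward 3.1 m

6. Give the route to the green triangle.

turn left 110°, forward 3.6 m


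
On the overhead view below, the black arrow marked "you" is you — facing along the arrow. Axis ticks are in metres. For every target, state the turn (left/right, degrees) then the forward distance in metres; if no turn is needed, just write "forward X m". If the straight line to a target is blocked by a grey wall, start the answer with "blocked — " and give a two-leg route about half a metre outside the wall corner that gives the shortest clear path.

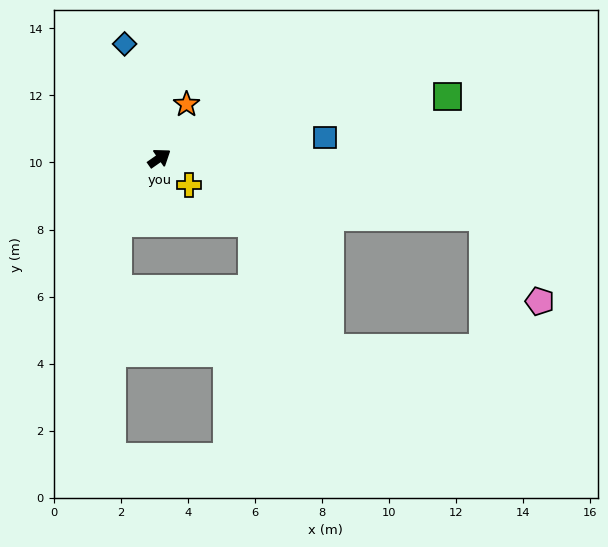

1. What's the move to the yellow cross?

turn right 77°, forward 1.2 m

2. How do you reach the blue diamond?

turn left 72°, forward 3.6 m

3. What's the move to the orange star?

turn left 28°, forward 1.8 m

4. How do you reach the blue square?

turn right 28°, forward 5.0 m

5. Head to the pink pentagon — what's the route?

blocked — turn right 45°, forward 9.8 m, then turn right 46°, forward 3.0 m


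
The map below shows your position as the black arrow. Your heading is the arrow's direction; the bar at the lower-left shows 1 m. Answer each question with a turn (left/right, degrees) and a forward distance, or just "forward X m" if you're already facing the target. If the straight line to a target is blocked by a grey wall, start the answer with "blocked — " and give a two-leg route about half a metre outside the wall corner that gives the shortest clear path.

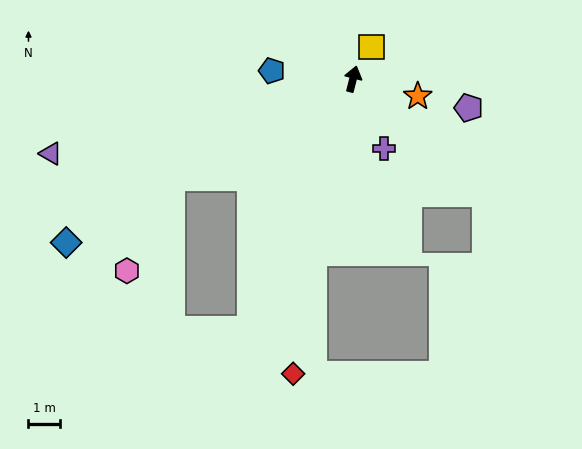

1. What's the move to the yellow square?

turn right 16°, forward 1.2 m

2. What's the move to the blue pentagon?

turn left 99°, forward 2.6 m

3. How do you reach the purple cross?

turn right 142°, forward 2.4 m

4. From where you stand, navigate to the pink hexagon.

blocked — turn left 133°, forward 6.5 m, then turn left 36°, forward 3.3 m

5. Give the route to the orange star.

turn right 91°, forward 2.1 m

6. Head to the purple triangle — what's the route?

turn left 118°, forward 9.8 m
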